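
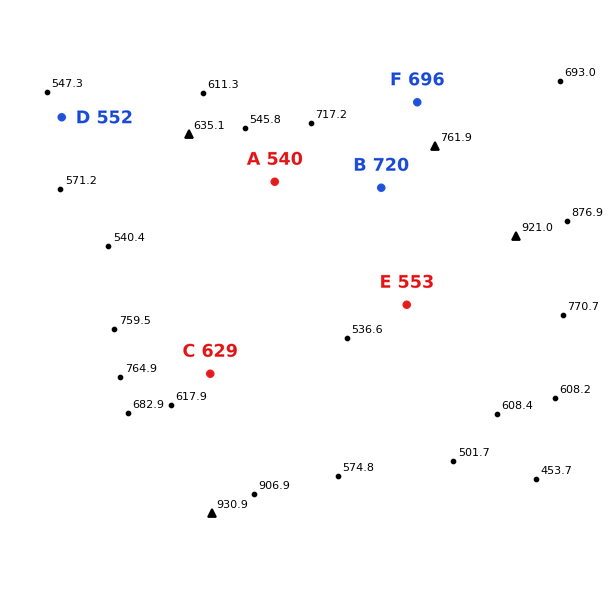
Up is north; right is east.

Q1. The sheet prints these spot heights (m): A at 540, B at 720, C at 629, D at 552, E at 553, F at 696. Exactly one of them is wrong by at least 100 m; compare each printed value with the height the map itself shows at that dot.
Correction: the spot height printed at E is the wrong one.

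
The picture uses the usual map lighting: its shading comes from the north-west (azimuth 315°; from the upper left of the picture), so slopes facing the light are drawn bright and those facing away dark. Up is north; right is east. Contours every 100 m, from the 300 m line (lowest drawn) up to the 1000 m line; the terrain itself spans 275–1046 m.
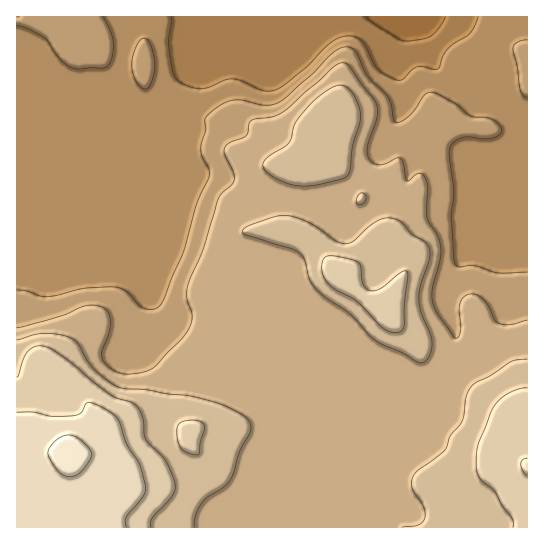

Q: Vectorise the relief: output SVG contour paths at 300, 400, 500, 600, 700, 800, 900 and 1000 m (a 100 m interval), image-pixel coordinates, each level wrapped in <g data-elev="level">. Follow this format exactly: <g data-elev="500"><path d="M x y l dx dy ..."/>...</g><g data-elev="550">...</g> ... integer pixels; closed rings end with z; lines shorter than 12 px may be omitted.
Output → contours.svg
<g data-elev="300"><path d="M445 17l-6 10-8 9-8 3-16 2-10-3-22-13-9-8"/></g><g data-elev="400"><path d="M478 17l-8 16-17 11-7 7-8 18-20-2-5 2-11 11-7 0-12-6-6-6-12-22-4-6-7-3-8-1-8 2-8 5-23 23-24 20-8 4-6 1-8-1-19-9-8-2-8 1-16 7-8 2-11-2-12-5-6-9-4-22 0-12 2-16 0-6"/></g><g data-elev="500"><path d="M527 272l-28 1-25-7-15 1-3-2-2-5-3-43 3-27-5-33 1-10 4-5 9-5 23 2 10-2 6-6-3-6-10-7-19-2-16-13-16-9-7-2-6 3-10 15-7 7-7 5-6 0-2-3-2-16-3-6-20-20-13-26-4-3-5-1-7 2-6 4-21 21-26 23-8 6-13 2-23-5-9 0-14 6-13 11-1 4 1 9-5 20 1 7 7 13 0 7-13 28-13 49-20 46-5 7-7 2-8-1-5-4-12-13-11-4-30 1-38 9-8-1-13-5-9-1"/><path d="M144 89l3-1 4-5 4-18-5-21-3-4-4-2-4 3-3 6-4 18 3 14 4 7z"/><path d="M527 40l-10 3-4 6 4 17 3 24 3 5 4 2"/><path d="M17 26l10 2 18 10 13 19 12 10 8 2 13-2 11 1 4-1 4-4 3-16-2-14-8-16"/></g><g data-elev="600"><path d="M527 320l-17 5-11-2-5-4-6-13-5-7-6-4-7-1-7 3-3 6 1 24-2 8-2 3-4-3-16-22-5-12 0-12 8-27 1-13-3-12-11-19 1-29-2-9-3-5-4-2-12 8-4-19-4-4-18 7-7-1-4-4-2-5-1-8 10-28 0-13-3-7-24-32-7-4-5 1-5 4-51 45-9 4-22 4-2 2-2 12-17 7-5 5 0 7 8 17 1 8-2 6-10 8-4 6-15 51-15 33-1 14 5 17-1 9-9 15-28 29-12 5-17 2-10-3-9-7-4-6 0-5 7-20 1-14-3-8-8-5-14 0-22 9-46 13"/></g><g data-elev="700"><path d="M194 527l1-10 7-14 6-6 17-11 7-9 8-26 10-20 1-6-4-6-6-5-16-8-28-9-51-7-21-1-8-3-22-16-8-9-9-18-11-6-12-3-13 0-25 6"/><path d="M417 362l5 1 4-2 4-7 2-7-1-10-10-24-2-14 1-12 9-25 1-11-4-8-14-9-11-12-10-4-10 1-12 8-15 14-8 3-11-3-26-18-20-7-16 1-24 9-6 4 0 3 3 2 45 14 8 4 6 8 5 20 10 12 30 21 25 26 27 13z"/><path d="M527 359l-16 2-21 15-15 7-4 4-5 10-4 24-11 14-5 14-12 10-16 11-6 8 0 9 11 19 2 8-1 5-6 6-16 2"/><path d="M359 205l4-2 3-2 0-5-3-3-4 1-2 4 0 5z"/><path d="M301 186l14-1 24-5 7-3 3-4 4-27 6-21 2-10-2-8-4-10-5-7-5-4-6-1-6 2-19 14-18 21-7 21-19 12-6 7 0 7 7 7 16 7z"/></g><g data-elev="800"><path d="M151 527l1-9 20-21 3-7 0-5-9-24-20-22-3-21-7-12-5-4-13-3-8-5-44-35-13-9-8-4-10 0-7 5-4 7-7 19"/><path d="M191 454l6 1 2-2 1-11 5-13-2-6-6-3-15 2-4 3-1 4 0 9 3 8 5 5z"/><path d="M527 388l-8 1-9 3-14 11-5 10-12 29-2 9-1 16 2 8 4 6 14 12 6 12 10 14 1 8"/><path d="M389 331l9 1 4-2 2-3 0-24 4-26-1-6-6 1-20 16-10 3-5-2-3-4-3-19-2-4-24-6-5 0-4 1-3 5 0 8 2 7 3 5 10 8 20 11 24 25z"/></g><g data-elev="900"><path d="M127 527l-2-5 1-5 17-20 3-10-6-22-13-20-7-22-4-6-14-10-13-5-3 1-5 10-7 3-20 1-20-5-17 0"/><path d="M527 458l-5 2-1 5 2 7 4 3"/></g><g data-elev="1000"><path d="M68 477l7-1 6-5 8-10 3-7-3-5-7-8-7-4-6-2-7 1-6 5-6 6-2 6 1 5 8 12 5 4z"/></g>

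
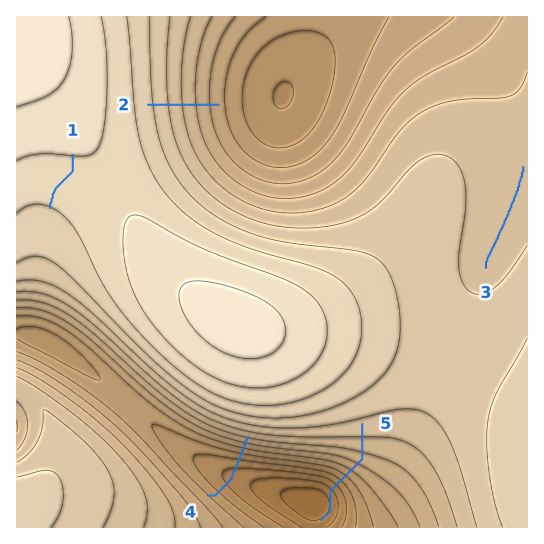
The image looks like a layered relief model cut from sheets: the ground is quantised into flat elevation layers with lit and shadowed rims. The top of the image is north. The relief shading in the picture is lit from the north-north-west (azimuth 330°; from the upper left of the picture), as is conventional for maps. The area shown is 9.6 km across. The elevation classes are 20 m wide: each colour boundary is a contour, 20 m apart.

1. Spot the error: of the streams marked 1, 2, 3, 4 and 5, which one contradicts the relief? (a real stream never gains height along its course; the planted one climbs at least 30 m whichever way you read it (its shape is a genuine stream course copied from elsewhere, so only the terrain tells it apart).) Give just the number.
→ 4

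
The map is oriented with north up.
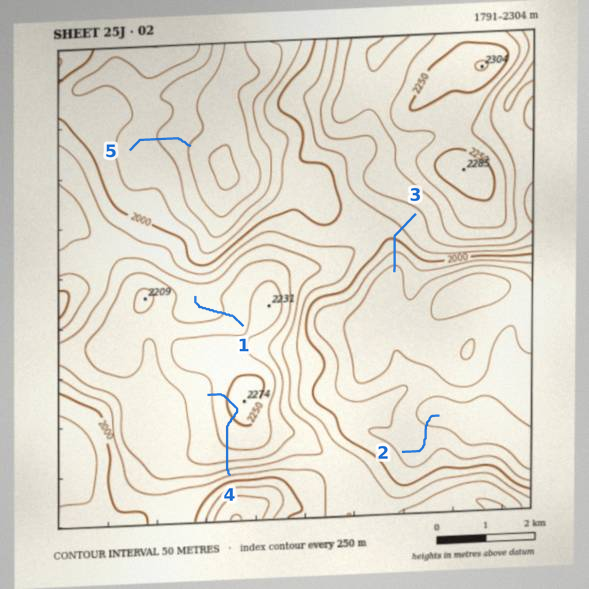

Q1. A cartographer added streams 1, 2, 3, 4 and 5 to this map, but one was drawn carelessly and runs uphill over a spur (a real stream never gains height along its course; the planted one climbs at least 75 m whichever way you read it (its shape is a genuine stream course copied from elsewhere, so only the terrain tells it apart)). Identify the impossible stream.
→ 4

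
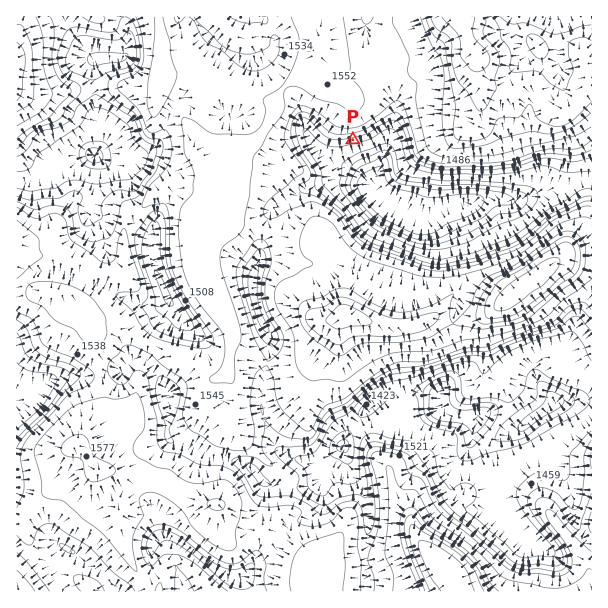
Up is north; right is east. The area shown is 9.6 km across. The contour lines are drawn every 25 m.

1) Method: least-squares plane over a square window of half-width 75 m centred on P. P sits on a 15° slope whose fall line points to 168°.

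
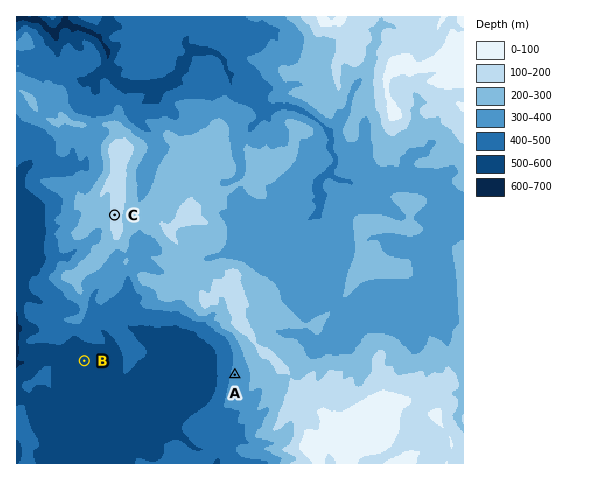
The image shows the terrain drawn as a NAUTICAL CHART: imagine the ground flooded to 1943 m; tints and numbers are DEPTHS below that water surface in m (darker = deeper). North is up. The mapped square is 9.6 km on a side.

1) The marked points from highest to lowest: C A B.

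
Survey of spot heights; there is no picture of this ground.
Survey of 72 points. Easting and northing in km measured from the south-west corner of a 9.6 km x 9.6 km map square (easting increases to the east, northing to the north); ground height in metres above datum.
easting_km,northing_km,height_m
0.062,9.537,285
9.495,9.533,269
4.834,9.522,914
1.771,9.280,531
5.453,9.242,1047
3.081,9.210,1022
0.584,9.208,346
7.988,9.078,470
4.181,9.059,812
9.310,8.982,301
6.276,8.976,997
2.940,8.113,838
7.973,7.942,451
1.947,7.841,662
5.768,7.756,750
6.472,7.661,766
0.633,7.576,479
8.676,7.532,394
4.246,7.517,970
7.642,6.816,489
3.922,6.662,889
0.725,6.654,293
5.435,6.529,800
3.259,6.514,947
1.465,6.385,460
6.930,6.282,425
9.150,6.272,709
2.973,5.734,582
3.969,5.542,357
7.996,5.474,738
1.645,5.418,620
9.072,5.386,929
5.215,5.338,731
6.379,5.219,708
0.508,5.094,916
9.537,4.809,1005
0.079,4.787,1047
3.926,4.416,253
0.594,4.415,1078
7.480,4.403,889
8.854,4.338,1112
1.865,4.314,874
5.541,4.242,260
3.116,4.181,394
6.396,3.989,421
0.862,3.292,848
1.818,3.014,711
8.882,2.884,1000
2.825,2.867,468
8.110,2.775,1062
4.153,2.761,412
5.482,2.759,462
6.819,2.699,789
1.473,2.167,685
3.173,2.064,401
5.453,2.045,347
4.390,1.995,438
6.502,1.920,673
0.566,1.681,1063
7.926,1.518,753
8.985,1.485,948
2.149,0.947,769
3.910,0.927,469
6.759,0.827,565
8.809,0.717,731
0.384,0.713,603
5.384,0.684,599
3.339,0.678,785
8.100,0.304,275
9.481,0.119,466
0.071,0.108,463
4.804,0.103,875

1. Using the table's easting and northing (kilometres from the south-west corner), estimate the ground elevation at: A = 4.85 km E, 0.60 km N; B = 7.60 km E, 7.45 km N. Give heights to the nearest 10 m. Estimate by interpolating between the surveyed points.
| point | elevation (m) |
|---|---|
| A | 650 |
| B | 500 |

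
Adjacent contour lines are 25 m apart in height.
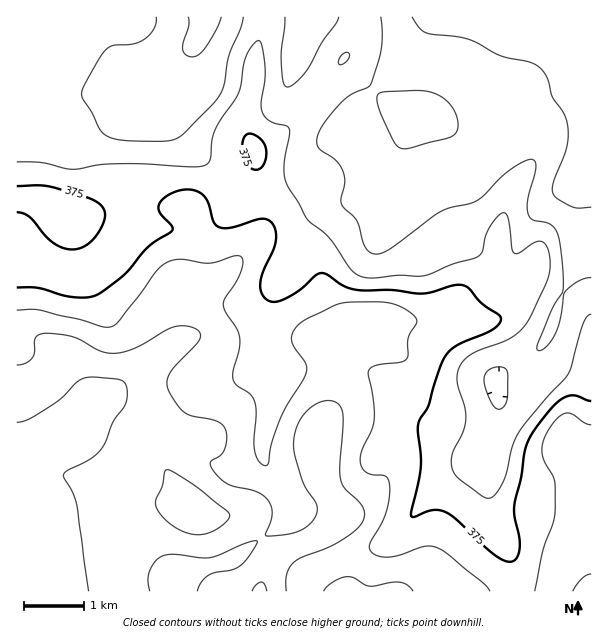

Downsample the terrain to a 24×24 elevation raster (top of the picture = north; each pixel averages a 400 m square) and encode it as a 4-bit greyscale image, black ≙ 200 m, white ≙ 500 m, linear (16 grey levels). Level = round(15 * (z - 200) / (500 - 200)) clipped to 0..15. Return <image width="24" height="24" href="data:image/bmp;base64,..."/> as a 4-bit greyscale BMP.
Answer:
<image width="24" height="24" href="data:image/bmp;base64,Qk2WAQAAAAAAAHYAAAAoAAAAGAAAABgAAAABAAQAAAAAACABAAATCwAAEwsAABAAAAAAAAAAAAAAABEREQAiIiIAMzMzAERERABVVVUAZmZmAHd3dwCIiIgAmZmZAKqqqgC7u7sAzMzMAN3d3QDu7u4A////AN3cy7vMy7u7u6qau93czLu7zLuqqqmZq+3czM3Mu8y5mZiJq+3czN3cu7y6mYiKqt3MzNzLu8uqmIeJqt3czMy6q8uqmHd5qt3dzMy6q8uqmId5q83dzMu6qrupmYdnmszd3LuqqruqmXZniLzMzLuqqqqqqYdmeLu7u7u6qru6qph3aKqqq7uqmau6qqmXZ5mZmrqpmZmZmZiId4iZmaqqmJh3d4iIdomZmZmamIdmd3eHdZmZmZmZmHdmZnd2ZZmZiJmIiHZmZmZ2VYiIiIiIh3ZmZmZmVXd3d3eJl2ZmZmZWVXd2ZmaIh3Zmd2ZVVXZmVVZ4d3ZmZmZVVXd2VVVodnd2ZmVVVXd2ZlVndmd2VVVVVHd3dlVXdmd2VVVFRA=="/>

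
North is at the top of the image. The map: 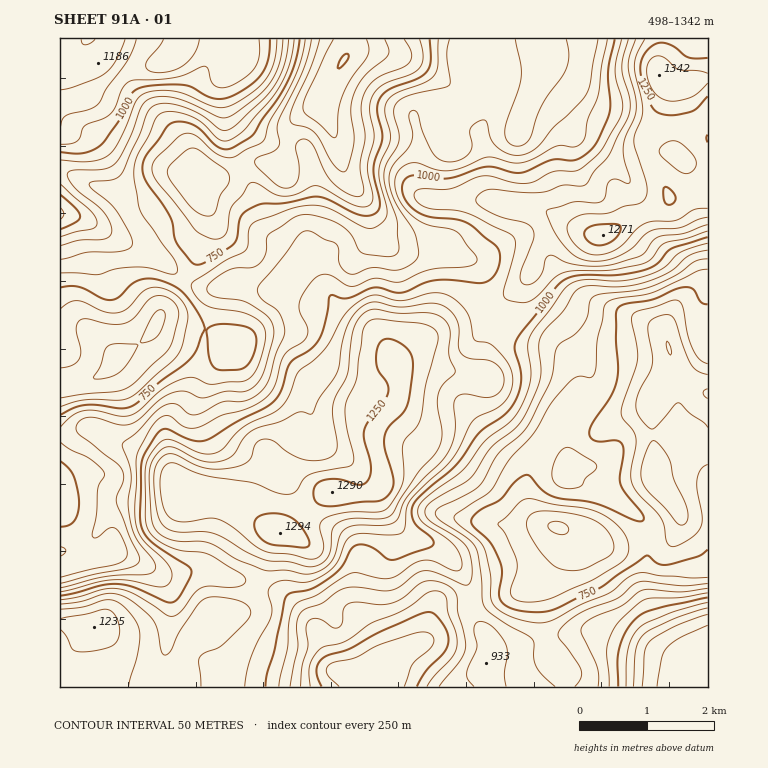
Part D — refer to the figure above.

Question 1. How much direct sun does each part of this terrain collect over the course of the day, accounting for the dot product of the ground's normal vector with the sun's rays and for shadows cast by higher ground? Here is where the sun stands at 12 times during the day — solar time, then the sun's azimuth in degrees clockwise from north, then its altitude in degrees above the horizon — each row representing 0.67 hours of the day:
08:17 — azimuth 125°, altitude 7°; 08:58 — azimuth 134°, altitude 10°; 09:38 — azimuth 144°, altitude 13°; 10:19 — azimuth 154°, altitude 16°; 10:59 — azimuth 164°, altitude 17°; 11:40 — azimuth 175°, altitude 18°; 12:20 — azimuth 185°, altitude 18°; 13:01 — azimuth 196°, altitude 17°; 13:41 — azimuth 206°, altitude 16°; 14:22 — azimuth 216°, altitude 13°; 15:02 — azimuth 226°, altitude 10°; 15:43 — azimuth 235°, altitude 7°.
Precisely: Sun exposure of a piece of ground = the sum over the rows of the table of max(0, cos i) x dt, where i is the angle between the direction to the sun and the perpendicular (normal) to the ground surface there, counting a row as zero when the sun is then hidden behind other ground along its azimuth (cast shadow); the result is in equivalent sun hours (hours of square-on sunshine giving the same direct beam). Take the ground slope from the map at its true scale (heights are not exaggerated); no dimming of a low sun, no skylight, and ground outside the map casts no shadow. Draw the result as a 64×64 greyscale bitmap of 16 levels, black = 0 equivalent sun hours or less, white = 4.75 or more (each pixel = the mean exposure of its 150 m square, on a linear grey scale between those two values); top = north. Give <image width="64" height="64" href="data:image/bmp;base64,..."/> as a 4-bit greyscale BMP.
<image width="64" height="64" href="data:image/bmp;base64,Qk12CAAAAAAAAHYAAAAoAAAAQAAAAEAAAAABAAQAAAAAAAAIAAATCwAAEwsAABAAAAAAAAAAAAAAABEREQAiIiIAMzMzAERERABVVVUAZmZmAHd3dwCIiIgAmZmZAKqqqgC7u7sAzMzMAN3d3QDu7u4A////AGZVVWd2VVVnZmZnd2QzRVVVQzNGd3ZVVVVVVmZmVmZmd2VWd3ZURWd2Z3d3ZlVmdmZUIiRndmZVRVZ3dmZVZmZniHd3dlVWd3d3d3iJqqmHZUMiI0VmZlVWeIdmZmVVZmeZh3dmVWd3d3d3d4rMy5h2VDM0RFVmZneIdlVVVVVWZ4iHZmZVZ3d3d3dmZ6vLuph2VWZ2ZURWeIdlREMzNFV3d3ZVVURXiIiIh2ZniJq7uYd3iHVDIiNFZlVDMRESNEM0VUREMjV4iIiId4h3eJu7qYmYYyEQABEjMzMhAAABAAEjMiIRM1VWZmeJuod4mru6mHdjIQAAAAABESEAAAAAAAARERIyIRI0VovLqZmqu6qHZmVCEAARAAABEQAAAAAAAAAAEjIQATVnnNy7u7u7qqqpdmVDIiEQABIgAAAAAAAAAAEjQyI0Z5vM3ty7u7u7zduGZmVEMhERERAAAAAQAAAAAkZlZ5qqvM3u3KmZqrvMuWVFZVQyIRERAAAAADEAAAAmiZmau8zd3d3Kl3eJvLqFVURERDMyIiIiAAASIiEAA3vdy7u6vN3cqImZmImrqFNEM0REMzQzREQhABISIhI4zd3My6qqu6hVaKu6mHdTEREjRDMzRERmZDMREhI0VYmrvMy6qYdlREV5vN3JUhAAETRUQzRVZ4h2VCEjM0V4iHiruqmYdTIjaKze/tlSESNFVWVniIiaqYZTI1ZVVnd2aIiHiIdkMjRpze3duYdmeIiHd4q8zMy5YyI1dmZmZmZ3dmZ3ZVQzNGiqmZq7zLqqqph4ms3dynUyI1d2ZmZERndlZmVDMzM0VUREV4rN3LqqmHiJqph2VDM1Z3ZnZUVWdlVDERIjRFQxARNFVpvdy6mIiHd3dmZmVVZmZYh2eIdkMxAAASRVUxAAJGVVabzLmYiHZVZ3dnd2ZmZUmImZhkIQAAACRVVDIRNGdlVnmrqpmYhlRVREV3dmd1OZmZdkMgAAABNFVUQzRXd2Vmd4maqqqYZEMyNFd3eIZIiYZDMyAAAAEjM0VVVnd2Znd3d4mru7mGVVQzRWZ3ZlRmUhESIAAAEREBI0VWd1VoiHZWeKu7uYdmdlQzRFVEUSEAAAIRAAARAAASRWZ2VFeIdlVomruph2Z4dkQzNDMwAAAAARAREBEAACNFVmZVRXd2VWibupmYdniIZVQ0QzAAAAABEBEQAAABI0RERWZVZnZneJqpmZl2Z4iHdlVVQQAAAAERAREAABI0REM0VmZmd4iZmYiIiId3d4iHZFZ1MQAAEREREQAAE1VERDRWd3Z3iId2Zmd3d3dmeIhkWLh1QiIhERIzIREkVDRVVWZ3Zmd2QyI0VWZ3dmZnd2Vpt2VUQzIiI0QyIjRCEjVWVWZVZ2UxESRVVnd2ZWZmVYmlREVUQyNEVEREVEIRJFVVVERWdlMzRWZmd3ZmZlVWiYREVndURFVVVmZlVERERVVDRFVnZUVniId3d2ZlVWeHZWaJmXZVVVZ4iIh2ZlRERDIiMzRVVVeaqYh3dlVneHZmeau5h2VWeJmqqod2ZTMhAAABI0VWZnqqh3d2Z4qodmiau6mIiJmru7u6hmZlMhAAAAASNEZ3iaqXZnmrzMl3eaqqmZm8y6qqqYh2VVUxAAAAAAI0RGiaqpiJve/+3Jd6upiIm93IVWZ2VWZUQxAAAAAAEjMzRpqqu83v//7uyXu6iImrzJQhIjMzRWUxABAAAAABEiM1Z4rf/////+7bm6mJmquoUyEREjM0VUIhEAAAARESNEVVaL7///7tzMzKmaqqmGQzIhESRENEREMQAAE0RFVmZUVom97u3Lqrzdu7u5hlQzMzITVmVEREQyESRmZmd4h2VWiqu7y6mb3//dy5dURERDMjVmVEQzMzI0Vnd4iImZh2eJh2eJqr3//8y4ZEREVUMjVUMiMyIiESNGmru7qrupiHZDIjWb3u3edlMzRFVDIiRUMREREREAAmnN3dzLupmYYyEAEkebu70iESNFVDIiNEMiEAAAAAAEm8upmZiHZlQzIQEiI1eIqxESNWVDIjRVM0MQAAAAADepdUREREMhESMhJFMkZlV4IjV3dTIjRVRFQhAAARESWIYyEREiEAABIiJFVFZ1Q0RWiql2Q0VVVWYxERNDISRnUxAAAAAAABIhEkRFeGQzRL3cuod2ZmZ5qERFVmQyNFUyEQAAAAAAARABIkaHQzRW3cu6mZmYiKzbqql3UzM1RDIjIQARAAAAERESRndVV4jKmZmZqpmavdzLl2UzI1VUREREREQxAAEiIjNFZ4iIiId3iZmYiavMzLl1MhI0VmZnZVVmZUQhIzNERDNGeJh2eJmZmIiavcu7qYdBETVneIh2VmVVVlREREVUMzRoh2WKuqmYmbzu3Lu7uXQiNWd3dlVVRERWZVVUREVERXmphomYiIm83u7t3MzKl1REVVVDNFVERFZ2VEVDRWZnmruph3d3m97+3LzM3cuYZUREMhAAJFVVZmZURERFeIiZmruJmZmc7/7JiJrMy6h2VDMhAAATZ3ZmZmVERFZ4mZhleGeaqpm97bl2aJqqqXZUMiEAACRod2ZVVURVVmeHZTETVEaJl1abuXZWeJmZh2UzIhESVnd2ZlVVVVVVVmUzMRF1M1eHQ0eZdlVmeIh3ZlREREZ2ZmZlVVVmZVVUQxEzM3ZURodURXdmVlZnd3ZmZmZnd3ZVZmVVVWZlVVRDIjVl"/>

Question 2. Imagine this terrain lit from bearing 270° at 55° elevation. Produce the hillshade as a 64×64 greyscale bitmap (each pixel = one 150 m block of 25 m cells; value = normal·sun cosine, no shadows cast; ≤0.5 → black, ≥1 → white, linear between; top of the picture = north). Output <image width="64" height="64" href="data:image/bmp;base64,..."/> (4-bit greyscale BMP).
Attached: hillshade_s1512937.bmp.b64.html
<image width="64" height="64" href="data:image/bmp;base64,Qk12CAAAAAAAAHYAAAAoAAAAQAAAAEAAAAABAAQAAAAAAAAIAAATCwAAEwsAABAAAAAAAAAAAAAAABEREQAiIiIAMzMzAERERABVVVUAZmZmAHd3dwCIiIgAmZmZAKqqqgC7u7sAzMzMAN3d3QDu7u4A////AImqqGaKu5Z5mHZUMyNXiZq83dzLupiIiJmr3e7u26qZiZqpdomrl4mYdlQyEliZmrvM3MzKl3iImrze7u7bupmZmamGeKqYmYh3ZTISV4iZq7zM3duXd4iavN3u7su6qaqZmXZomqmZiHdlMzRmZniaq8ze3Jh3eJvMzd7uy7qqu6mIdmebqZmId2UzR4dlZ4mave7smHeJq8zM3u3Luqq7qYd2Z5u6mYh3VCJZqXZmd4m87tuGZ4m8y7vN3Lu7qqqph2Zmi8upiIdTImmph3d2eKzdyWVniazLu7zLuqqqiJqWVVV7zLqIh2MkaIiJmHZnrN2nRFeJq7u6u8uqmZlniYZERYvcuYiHZVVmZ4mphmaL3ZUjaJqruqq7y5iIiHeIdURXrNyoiZl3h2RGiZmGVorMlCNYmqu6q7zKh3d3mIdlVnm8y6mrupiYYzWJqYZWirpjM1eKqqq7zLl3eIeqmIeJvMzLq7u7mJlzEmmqhleapzI0V4mZmru7uYiZmYmZms3dy7q7u6qYmYQASbuoZ5qVITVniImaq7zKiaqpmZib3ty6mau7u6mZhQA4q6mIiHQhNXd4iZqrzduIm7uaqYvu3LmIq7vMuphkIUeaqZhlQhJHd3eJqqvNy4eKu6u6m+7tuYiau8y6hmVEV4iHZTIiNXiGZ4q7u8y6hnrMu8y87/7KmJq7u6mHd2Znd1MRJFZniXZnmqq7y6lkas27zMzv/9uYmqqqmZmph3iGIAA2dmZ4d4iImau6hkWL3bvMze//2pmqqpmZm8yoiZcwACVmZmZ4mqmJqpdUV6zcvMzM7//amqmZmImrzKmJqVAAA1ZlVnirupmZdUR6vMzMy7zv/9qYiImZmavLmIq6YyEBRVVVeLzKmZh0NZu8zMu7vO/+yWVomqqZqqmZq8p1VTEjREVorMuZmGQ2m7u7u7vM3+22NHmruqmZmavMymZ3YxIzRWeby5iIdTWbu6q7u8vN7aU2m83LqZiavN25Zoh1IjNEVnq7mImGRZu6mLu7urzclWirzcuZmIrN3Lh3iIZDNEREWKqXiZdWm7mHzLqYm9yWebu8uqqpms3cuXd4dlRVVEM2mpd4mGeruYjMqGebzJZ6u7uqq7qb3cy6mHZmVndlMiSKqHd3Z6u5iLqGZ5vMqHm7qau8y6vdy7uodVVniHUyE2mpdmZXm7iIqYd4rMy5iKqZq83bu93Lu7l1VXiZhSETWKqHZUabuHiZmZq8zLqYmZms3ty7zdy7unVWeaqFISNXmpdlRYqpiJmZqrzMu6iJmb3u7KvN3cuqdmeJqoUiI1aJl2VVeaqqiHiau8zLuYiazu7su73ty6l2Z3iZdDM0V4mXZmVnrMuHd4mrvMzKiJrO7tu7ze3MqXdmVoh1RERniIdmZVet3HdniaqrzduYis7uy8zd7cyoiHU0eYdlRXiIdmdlV87cd3iZmZvN3Jiave7Mzd3ty5mYhTN5mHQ1eIdmZmVYztx3iZmHis3cqZq87tzN3e3KmJiGQ2iZhjRoh2VWVWne23iaqHZpze26mqvNzLzN3bl3iHZVeZqoU1eHZVVnec3LiauoZVi97bqau7vLu7vMp2eJh2aJqql0NXdlVndnrMuJq6hlV6zdyqq8uru7qaqXZ5qYeJq7uXQzVndmZVV7u5mqmHZ4q83Lqqu7qrunipd5qqmImrzLhTNGd2VUQ0eqmaqYiImqq8y6q8uqqoaKqIm7qZmavdyWVEVWZlQzNHiZmZmZmpd5u7qrzLqZh4qYirupmqvN3aiIh1VVVTMzV4iJmZmZdWiru7zMy5iHeJmry7qqu83duau6hkRVMzNWeImYiIdVeZq8zMzLqIhnirzMuqu7vN3KvMyoVERERERniHd3dmZ4ms3cu7uYh2aKzMu6q8u7vMzN3Ll1RFZkM1Z3VWd3ZmeK3du7u5iHZ5vN26mru7qrvM3LqZhmd3VEZlRFZ4dlVpzdy6q6mHVWnO7bqZq7uqq7u7qZqpmZhmZENFZ4dlRXrNy6mZmHZEe+/typqru6qqqqqZq6q7qXiDNGeIdlRGm8zLp3iqhUau/+26qru6mZmaqZq7qsy5iqNHiYdkRWiqu8uGabuFWd//7Kmaq6mHiaqpq8qb3aiKtniYdTNGiZq7unaLy4V77//bh4mqmHeaupm8yqzcl5q5iIdTIleIq7qYeJvKdYzv/sqHeaqod5q6mbzLzMqIm7mIdkISVnisuXZ4mrlVnO7u25eJu7hnm7qZvN3duYmryId2QhNFaLy4VWZ6qEWt7u7cqIq7qGesy6q93u25ibvHd3ZCI0V5vLhURFiWR73e7uyomqqXZ6zMqr3e7smJu7d4h1ISRom8uFMiNnZpze7u3JiaqpdnrMu7zN3u25mqqIiGQhJXmqunUyETVovd7u7bmJqqqWaby7vMze7sqZiJmHZCE2iaqpdDEAAli93u7suZmaq6dorMu83d7+25h2mYdlQ0Z5q7l1MQAAN73e7cupmZq7qGeby6vd7v7bqGWZh2VnZmebupZCAAAVnN3cuqq7qru5d4q7u97u/9qqh6qYZXmodnm7qWMAAAN6zcuqvN3Lq6l3iby83v//2YmYqql0abuXV5qqhQAAAlm8y7vN7tuqqXeJvMze//7IeImZqpZXrLlliqqWEAACV6zMzN7u26qod4m8u97/7rh4mYiaqFWby3VpqpYgAAJXm8zM3e7bq6hniru7zu7tuZmZ"/>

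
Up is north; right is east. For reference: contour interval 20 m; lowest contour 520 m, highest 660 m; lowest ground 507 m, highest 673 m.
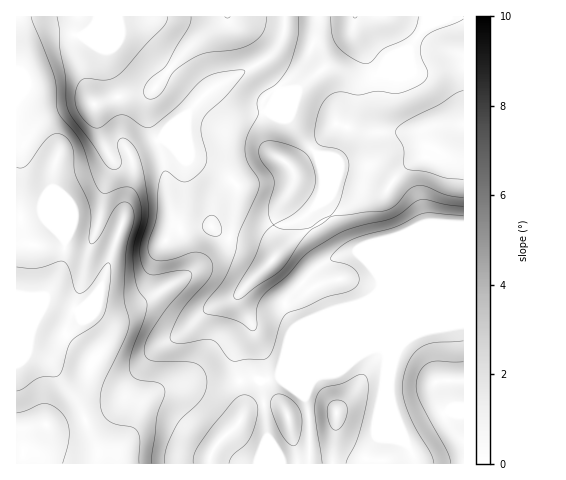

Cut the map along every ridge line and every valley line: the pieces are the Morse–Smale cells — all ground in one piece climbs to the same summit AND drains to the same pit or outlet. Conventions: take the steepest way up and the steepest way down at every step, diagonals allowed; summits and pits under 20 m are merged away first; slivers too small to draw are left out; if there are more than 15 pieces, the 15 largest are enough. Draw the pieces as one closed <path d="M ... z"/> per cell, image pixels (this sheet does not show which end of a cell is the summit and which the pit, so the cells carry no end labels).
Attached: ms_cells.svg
<path d="M463 16l-37 0-2 11-12 19-15 8-20 22-3 1-13 1-35-11-28 23-22 9 2-7-1-3-15-21-6-3-47 26-49 49-30 14 3 8-1 21-6 19-3 19-19 60-8 13-19 17-31-10-25 24 21-21 14-23 7-18 2-22-24-28-25 5 1 246 291 0 2-30-5-41 6-11 7-7 26-10 14-9 17-8 11 5 6 15 4-17 15-14 15-7 38-7z"/><path d="M285 16l-187 0-4 9-13 11-13-2-21 1-9 3-9 8-13 35 0 136 8 1 17-5 24 28-5 30-8 16-8 11-2 6 6-3 29 10 19-17 8-13 19-60 3-19 7-24 0-16-3-8 30-14 49-49 57-32 10-10 6-10z"/><path d="M378 348l-10 3-24 14-22 8-11 9-6 11 5 41-1 30 106-1-2-9-14-27-9-25-1-20 3-17-6-12z"/><path d="M463 324l-40 7-16 8-12 15-6 28 1 20 13 37 10 15 3 10 48-1z"/><path d="M425 16l-139 0-2 16-6 14-12 13-10 5 6 4 15 21 1 3-2 7 22-9 28-23 35 11 13-1 3-1 20-22 15-8 12-19z"/><path d="M97 16l-80 0-1 64 10-31 8-9 20-6 27 2 13-11z"/>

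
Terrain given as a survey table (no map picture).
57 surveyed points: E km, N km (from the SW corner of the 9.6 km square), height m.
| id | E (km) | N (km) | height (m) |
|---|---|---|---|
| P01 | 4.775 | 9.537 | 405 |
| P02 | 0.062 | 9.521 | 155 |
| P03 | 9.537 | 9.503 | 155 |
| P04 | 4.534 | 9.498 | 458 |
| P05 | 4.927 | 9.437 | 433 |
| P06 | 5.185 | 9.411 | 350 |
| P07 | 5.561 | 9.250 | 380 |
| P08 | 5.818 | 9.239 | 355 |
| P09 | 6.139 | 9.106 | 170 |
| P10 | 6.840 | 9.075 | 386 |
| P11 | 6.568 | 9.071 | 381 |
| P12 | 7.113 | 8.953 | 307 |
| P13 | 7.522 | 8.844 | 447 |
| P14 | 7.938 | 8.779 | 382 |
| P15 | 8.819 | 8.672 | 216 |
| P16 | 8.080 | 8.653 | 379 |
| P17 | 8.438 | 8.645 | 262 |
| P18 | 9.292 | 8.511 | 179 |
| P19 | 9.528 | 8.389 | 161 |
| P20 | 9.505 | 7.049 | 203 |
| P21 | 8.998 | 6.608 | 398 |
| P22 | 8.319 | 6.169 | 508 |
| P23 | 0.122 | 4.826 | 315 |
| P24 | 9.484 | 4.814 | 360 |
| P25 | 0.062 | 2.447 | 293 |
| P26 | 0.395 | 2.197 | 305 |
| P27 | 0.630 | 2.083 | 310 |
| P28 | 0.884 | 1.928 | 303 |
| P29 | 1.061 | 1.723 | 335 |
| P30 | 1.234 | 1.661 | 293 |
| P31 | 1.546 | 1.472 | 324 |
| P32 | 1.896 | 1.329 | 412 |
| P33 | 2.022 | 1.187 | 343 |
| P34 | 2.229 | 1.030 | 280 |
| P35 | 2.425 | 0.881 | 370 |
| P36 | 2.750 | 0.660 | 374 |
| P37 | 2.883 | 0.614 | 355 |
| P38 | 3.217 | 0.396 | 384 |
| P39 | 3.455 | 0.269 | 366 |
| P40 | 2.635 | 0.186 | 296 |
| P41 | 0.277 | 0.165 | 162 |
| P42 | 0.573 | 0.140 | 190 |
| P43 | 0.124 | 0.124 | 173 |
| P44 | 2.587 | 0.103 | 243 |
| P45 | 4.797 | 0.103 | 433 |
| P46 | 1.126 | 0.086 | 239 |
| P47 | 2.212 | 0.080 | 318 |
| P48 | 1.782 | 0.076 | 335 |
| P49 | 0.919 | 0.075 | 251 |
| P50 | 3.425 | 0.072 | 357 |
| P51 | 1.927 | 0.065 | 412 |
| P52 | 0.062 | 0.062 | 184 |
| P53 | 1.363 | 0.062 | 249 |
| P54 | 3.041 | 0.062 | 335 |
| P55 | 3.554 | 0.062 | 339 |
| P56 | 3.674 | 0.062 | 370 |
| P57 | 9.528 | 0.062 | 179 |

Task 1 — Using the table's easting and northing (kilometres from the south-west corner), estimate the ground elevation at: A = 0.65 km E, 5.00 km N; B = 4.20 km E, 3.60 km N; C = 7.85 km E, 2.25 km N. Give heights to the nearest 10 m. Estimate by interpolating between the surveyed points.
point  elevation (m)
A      390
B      360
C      260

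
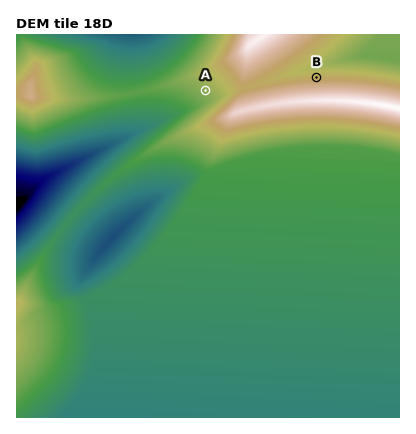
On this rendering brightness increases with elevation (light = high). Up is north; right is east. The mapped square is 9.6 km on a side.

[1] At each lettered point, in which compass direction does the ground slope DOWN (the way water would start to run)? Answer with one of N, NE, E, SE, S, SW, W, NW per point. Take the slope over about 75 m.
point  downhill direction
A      SW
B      N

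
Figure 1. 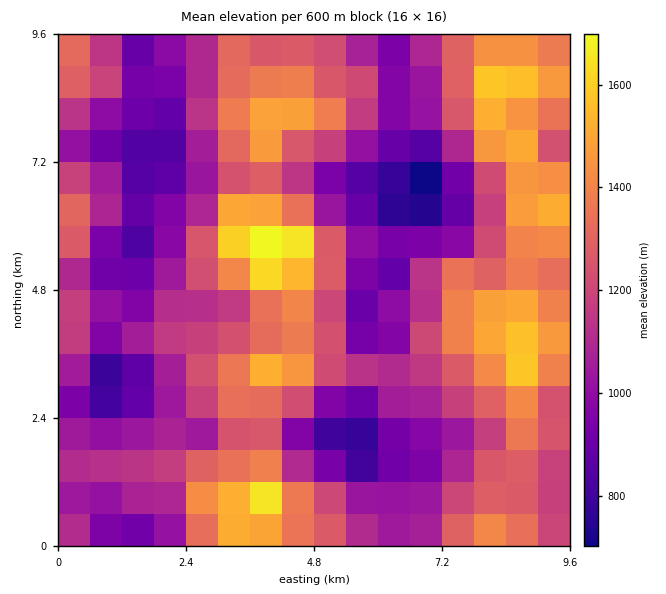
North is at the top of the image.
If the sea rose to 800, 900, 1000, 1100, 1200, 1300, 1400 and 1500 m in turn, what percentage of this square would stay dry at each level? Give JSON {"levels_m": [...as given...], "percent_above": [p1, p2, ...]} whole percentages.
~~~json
{"levels_m": [800, 900, 1000, 1100, 1200, 1300, 1400, 1500], "percent_above": [97, 88, 74, 60, 45, 31, 18, 8]}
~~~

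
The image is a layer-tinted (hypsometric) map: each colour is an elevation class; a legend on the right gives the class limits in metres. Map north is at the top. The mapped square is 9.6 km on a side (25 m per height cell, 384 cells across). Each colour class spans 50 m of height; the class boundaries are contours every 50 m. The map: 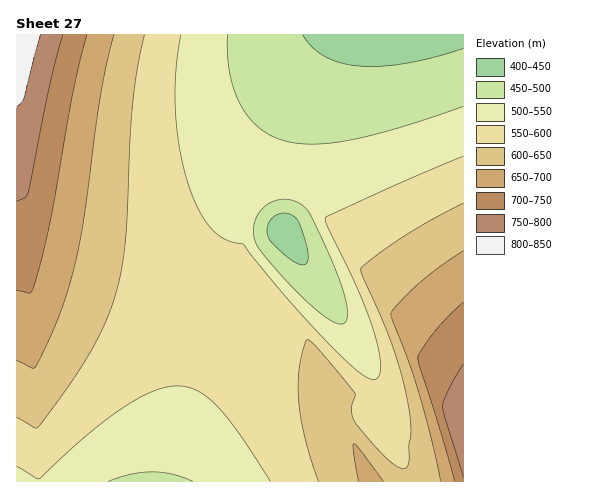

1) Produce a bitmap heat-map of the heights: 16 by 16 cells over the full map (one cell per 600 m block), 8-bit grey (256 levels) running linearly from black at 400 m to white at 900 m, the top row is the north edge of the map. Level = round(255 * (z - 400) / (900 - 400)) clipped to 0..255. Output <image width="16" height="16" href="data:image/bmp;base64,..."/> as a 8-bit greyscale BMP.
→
<image width="16" height="16" href="data:image/bmp;base64,Qk02BQAAAAAAADYEAAAoAAAAEAAAABAAAAABAAgAAAAAAAABAAATCwAAEwsAAAABAAAAAAAAAAAAAAEBAQACAgIAAwMDAAQEBAAFBQUABgYGAAcHBwAICAgACQkJAAoKCgALCwsADAwMAA0NDQAODg4ADw8PABAQEAAREREAEhISABMTEwAUFBQAFRUVABYWFgAXFxcAGBgYABkZGQAaGhoAGxsbABwcHAAdHR0AHh4eAB8fHwAgICAAISEhACIiIgAjIyMAJCQkACUlJQAmJiYAJycnACgoKAApKSkAKioqACsrKwAsLCwALS0tAC4uLgAvLy8AMDAwADExMQAyMjIAMzMzADQ0NAA1NTUANjY2ADc3NwA4ODgAOTk5ADo6OgA7OzsAPDw8AD09PQA+Pj4APz8/AEBAQABBQUEAQkJCAENDQwBEREQARUVFAEZGRgBHR0cASEhIAElJSQBKSkoAS0tLAExMTABNTU0ATk5OAE9PTwBQUFAAUVFRAFJSUgBTU1MAVFRUAFVVVQBWVlYAV1dXAFhYWABZWVkAWlpaAFtbWwBcXFwAXV1dAF5eXgBfX18AYGBgAGFhYQBiYmIAY2NjAGRkZABlZWUAZmZmAGdnZwBoaGgAaWlpAGpqagBra2sAbGxsAG1tbQBubm4Ab29vAHBwcABxcXEAcnJyAHNzcwB0dHQAdXV1AHZ2dgB3d3cAeHh4AHl5eQB6enoAe3t7AHx8fAB9fX0Afn5+AH9/fwCAgIAAgYGBAIKCggCDg4MAhISEAIWFhQCGhoYAh4eHAIiIiACJiYkAioqKAIuLiwCMjIwAjY2NAI6OjgCPj48AkJCQAJGRkQCSkpIAk5OTAJSUlACVlZUAlpaWAJeXlwCYmJgAmZmZAJqamgCbm5sAnJycAJ2dnQCenp4An5+fAKCgoAChoaEAoqKiAKOjowCkpKQApaWlAKampgCnp6cAqKioAKmpqQCqqqoAq6urAKysrACtra0Arq6uAK+vrwCwsLAAsbGxALKysgCzs7MAtLS0ALW1tQC2trYAt7e3ALi4uAC5ubkAurq6ALu7uwC8vLwAvb29AL6+vgC/v78AwMDAAMHBwQDCwsIAw8PDAMTExADFxcUAxsbGAMfHxwDIyMgAycnJAMrKygDLy8sAzMzMAM3NzQDOzs4Az8/PANDQ0ADR0dEA0tLSANPT0wDU1NQA1dXVANbW1gDX19cA2NjYANnZ2QDa2toA29vbANzc3ADd3d0A3t7eAN/f3wDg4OAA4eHhAOLi4gDj4+MA5OTkAOXl5QDm5uYA5+fnAOjo6ADp6ekA6urqAOvr6wDs7OwA7e3tAO7u7gDv7+8A8PDwAPHx8QDy8vIA8/PzAPT09AD19fUA9vb2APf39wD4+PgA+fn5APr6+gD7+/sA/Pz8AP39/QD+/v4A////AE9JPzg1NTlASVVkdIBrcJleVktDPz9CR1BbaHdsXnOra2JWTUhHSU1VX2t0WVp9tXdsX1ZQTU5RWGBrblNbjrKCdWdcVVJRU1hgZ1JFZZipjH1uYlpVU1RYXlI4RXiSnpWEc2ZcVlNTVVExL1Z8h5OcinhpXldSUU8wHzhlcnyGo497a19WUE06FiBMX2dveKqTfm1fVU1JORszTlRaYmmwmIFuX1NKREE9QURITlRatpyEcF9RR0A7ODg6PUFGTLyhh3FfUEQ7NTEvLzE0OD3Dpot0YE9CNzAqJyYmKCwwy6yQd2JQQTUrJSAdHR4gI9S0lnxmUkE0KSAaFhQUFRg="/>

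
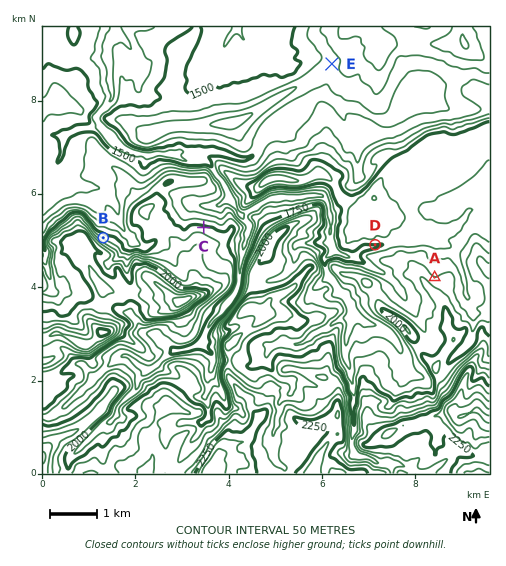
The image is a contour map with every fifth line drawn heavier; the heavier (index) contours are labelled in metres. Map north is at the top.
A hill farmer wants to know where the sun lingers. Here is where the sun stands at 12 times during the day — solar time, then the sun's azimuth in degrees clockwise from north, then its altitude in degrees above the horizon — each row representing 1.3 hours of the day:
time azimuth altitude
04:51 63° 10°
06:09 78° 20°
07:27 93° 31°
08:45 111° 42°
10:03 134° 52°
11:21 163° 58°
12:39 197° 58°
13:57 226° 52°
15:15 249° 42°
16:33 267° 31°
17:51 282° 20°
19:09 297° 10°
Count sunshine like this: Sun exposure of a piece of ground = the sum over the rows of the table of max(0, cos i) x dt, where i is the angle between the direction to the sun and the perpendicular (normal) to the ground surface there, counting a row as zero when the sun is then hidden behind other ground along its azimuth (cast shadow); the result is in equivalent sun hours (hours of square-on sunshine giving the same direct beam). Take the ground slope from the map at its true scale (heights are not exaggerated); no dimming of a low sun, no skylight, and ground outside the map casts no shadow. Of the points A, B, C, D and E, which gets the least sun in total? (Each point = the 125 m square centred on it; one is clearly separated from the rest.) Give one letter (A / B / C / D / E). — B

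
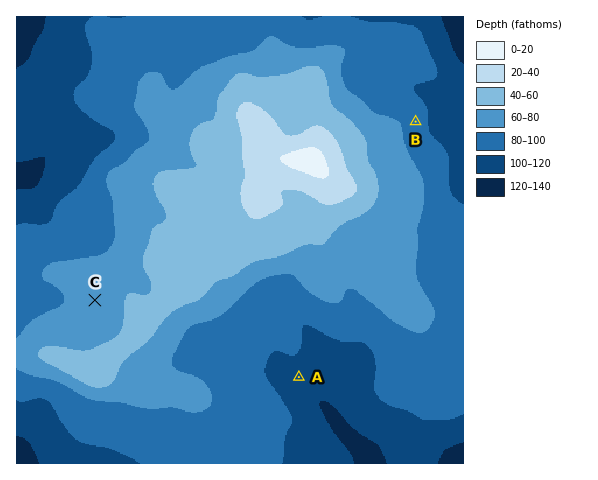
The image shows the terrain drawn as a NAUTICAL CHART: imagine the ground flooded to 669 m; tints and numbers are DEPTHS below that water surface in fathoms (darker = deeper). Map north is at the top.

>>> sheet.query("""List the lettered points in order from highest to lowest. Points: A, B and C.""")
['C', 'B', 'A']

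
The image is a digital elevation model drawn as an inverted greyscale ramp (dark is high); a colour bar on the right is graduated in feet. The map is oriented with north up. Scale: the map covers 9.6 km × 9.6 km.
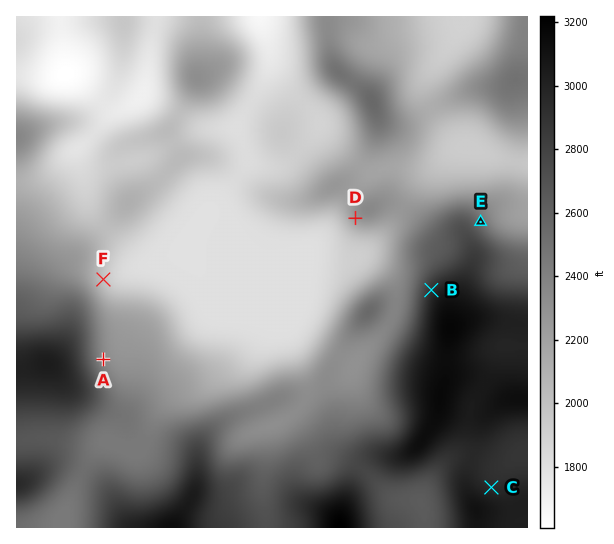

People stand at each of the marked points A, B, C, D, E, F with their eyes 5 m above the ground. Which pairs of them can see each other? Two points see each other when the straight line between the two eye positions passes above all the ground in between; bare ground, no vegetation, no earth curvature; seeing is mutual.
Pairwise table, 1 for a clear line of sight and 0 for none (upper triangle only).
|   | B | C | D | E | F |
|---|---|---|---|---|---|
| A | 1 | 0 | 1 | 0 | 0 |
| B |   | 0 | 1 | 0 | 1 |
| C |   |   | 0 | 0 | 0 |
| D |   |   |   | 0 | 1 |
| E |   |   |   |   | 0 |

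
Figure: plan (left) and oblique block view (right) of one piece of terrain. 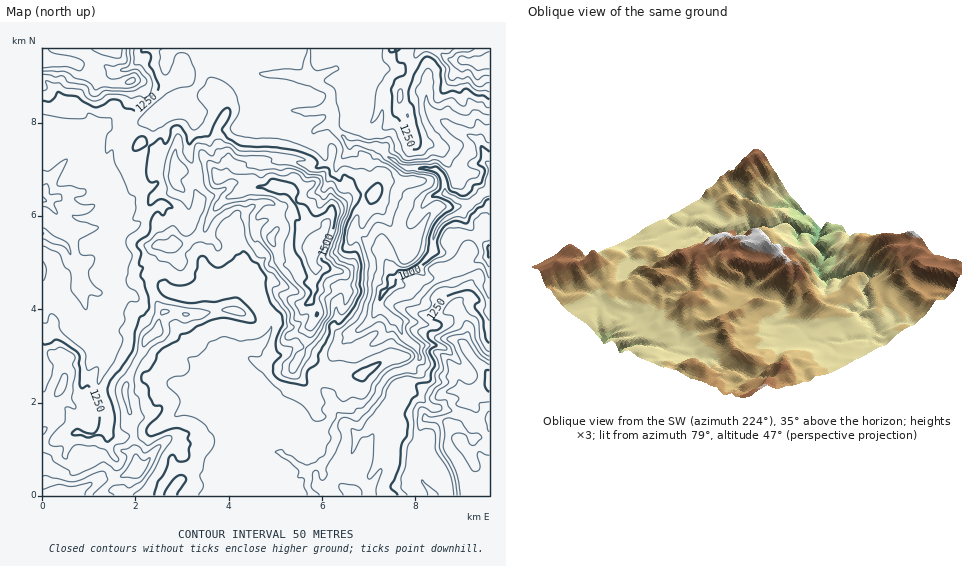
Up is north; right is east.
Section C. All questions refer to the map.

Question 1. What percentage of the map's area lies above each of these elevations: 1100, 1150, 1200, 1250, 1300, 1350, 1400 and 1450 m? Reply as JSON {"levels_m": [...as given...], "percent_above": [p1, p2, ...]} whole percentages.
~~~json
{"levels_m": [1100, 1150, 1200, 1250, 1300, 1350, 1400, 1450], "percent_above": [93, 86, 57, 38, 26, 16, 11, 6]}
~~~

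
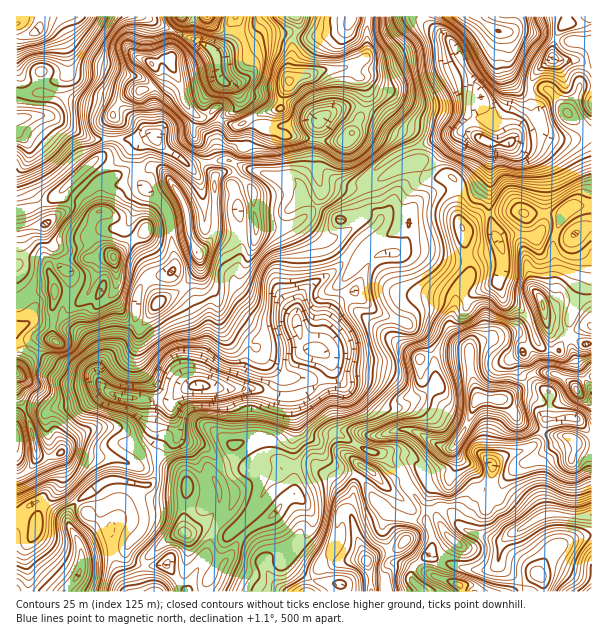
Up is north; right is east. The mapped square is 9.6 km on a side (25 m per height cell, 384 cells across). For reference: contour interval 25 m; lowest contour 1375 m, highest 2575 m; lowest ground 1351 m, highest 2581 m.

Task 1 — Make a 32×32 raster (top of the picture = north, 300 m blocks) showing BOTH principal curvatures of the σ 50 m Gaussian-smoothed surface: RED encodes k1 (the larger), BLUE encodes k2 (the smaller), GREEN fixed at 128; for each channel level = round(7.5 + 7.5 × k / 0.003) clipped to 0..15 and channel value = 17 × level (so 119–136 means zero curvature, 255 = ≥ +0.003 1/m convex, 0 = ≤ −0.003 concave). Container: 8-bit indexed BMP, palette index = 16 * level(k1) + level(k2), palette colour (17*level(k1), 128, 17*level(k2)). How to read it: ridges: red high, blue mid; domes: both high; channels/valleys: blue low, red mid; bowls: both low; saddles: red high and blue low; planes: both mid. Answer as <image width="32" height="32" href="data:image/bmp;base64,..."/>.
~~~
<image width="32" height="32" href="data:image/bmp;base64,Qk02CAAAAAAAADYEAAAoAAAAIAAAACAAAAABAAgAAAAAAAAEAAATCwAAEwsAAAABAAAAAAAAAIAAABGAAAAigAAAM4AAAESAAABVgAAAZoAAAHeAAACIgAAAmYAAAKqAAAC7gAAAzIAAAN2AAADugAAA/4AAAACAEQARgBEAIoARADOAEQBEgBEAVYARAGaAEQB3gBEAiIARAJmAEQCqgBEAu4ARAMyAEQDdgBEA7oARAP+AEQAAgCIAEYAiACKAIgAzgCIARIAiAFWAIgBmgCIAd4AiAIiAIgCZgCIAqoAiALuAIgDMgCIA3YAiAO6AIgD/gCIAAIAzABGAMwAigDMAM4AzAESAMwBVgDMAZoAzAHeAMwCIgDMAmYAzAKqAMwC7gDMAzIAzAN2AMwDugDMA/4AzAACARAARgEQAIoBEADOARABEgEQAVYBEAGaARAB3gEQAiIBEAJmARACqgEQAu4BEAMyARADdgEQA7oBEAP+ARAAAgFUAEYBVACKAVQAzgFUARIBVAFWAVQBmgFUAd4BVAIiAVQCZgFUAqoBVALuAVQDMgFUA3YBVAO6AVQD/gFUAAIBmABGAZgAigGYAM4BmAESAZgBVgGYAZoBmAHeAZgCIgGYAmYBmAKqAZgC7gGYAzIBmAN2AZgDugGYA/4BmAACAdwARgHcAIoB3ADOAdwBEgHcAVYB3AGaAdwB3gHcAiIB3AJmAdwCqgHcAu4B3AMyAdwDdgHcA7oB3AP+AdwAAgIgAEYCIACKAiAAzgIgARICIAFWAiABmgIgAd4CIAIiAiACZgIgAqoCIALuAiADMgIgA3YCIAO6AiAD/gIgAAICZABGAmQAigJkAM4CZAESAmQBVgJkAZoCZAHeAmQCIgJkAmYCZAKqAmQC7gJkAzICZAN2AmQDugJkA/4CZAACAqgARgKoAIoCqADOAqgBEgKoAVYCqAGaAqgB3gKoAiICqAJmAqgCqgKoAu4CqAMyAqgDdgKoA7oCqAP+AqgAAgLsAEYC7ACKAuwAzgLsARIC7AFWAuwBmgLsAd4C7AIiAuwCZgLsAqoC7ALuAuwDMgLsA3YC7AO6AuwD/gLsAAIDMABGAzAAigMwAM4DMAESAzABVgMwAZoDMAHeAzACIgMwAmYDMAKqAzAC7gMwAzIDMAN2AzADugMwA/4DMAACA3QARgN0AIoDdADOA3QBEgN0AVYDdAGaA3QB3gN0AiIDdAJmA3QCqgN0Au4DdAMyA3QDdgN0A7oDdAP+A3QAAgO4AEYDuACKA7gAzgO4ARIDuAFWA7gBmgO4Ad4DuAIiA7gCZgO4AqoDuALuA7gDMgO4A3YDuAO6A7gD/gO4AAID/ABGA/wAigP8AM4D/AESA/wBVgP8AZoD/AHeA/wCIgP8AmYD/AKqA/wC7gP8AzID/AN2A/wDugP8A/4D/ALaHlXKGx5e4tJO3hKeGtZazc1L1xGKh9vjllZO12Jaot3aXcIbFlMJgtoSDlriFdNjGxfmSosGjgJFyhri2l4bIqLdwpraC58PWg7aSqbeUlMaF18L6o5P415Oll7jJppbZg5HGqIVzttqlpbWDdqhx5raWg9bB5ZGSpXCAl6jGgtWB5aeXl3SVtYaVpqdzlnLG2IVzpKOjhKfIqIRwgJCFcdeBg5eFhJfIhad0p5ZzdrXngbalpMW1haemhXSnl/aWpaeTgrSxp8mllKeHl5WnlaP01YO2lNbFode3lMimo/X5paXGt5S0pbWUlpeopLik96CAlYO19aFgo6Wl18bkwdfWlYS2hZWCpdi4t7eUpLax9PbD9vT3gpalocT45vRxt5XY58elo8X6t6anloSXuMaVpOWjY6P0dOjmcIBw03O0hZNwgJCBxIWEpqVzc3S3c5a2tISWcvj3+JKkwvX21YSVcKKm1oRyYXCAgaWmlJRihIWT5mKV9pTWwnD19PWTlHNgqMmnZHWFl6a5t5WXdIaXhYT4gbflYpLU+MS0ouH4tYRy16d0dXTIpqiohHVlZZaX5OizyeimpJCgkICU1dKShYXlt6a4lMeGppdypnV1tsiDYqa119nnoPej1oakxbbYxaD3lpeVyHamhWG3dNe1k5WEpbOjxpGQ94Olp6TWp6T4cMfnlaa3p6eDhLbHlHSpqJaXtqKSgfjlpoZ2xqSDo/WDgmLD9XTGhXOHg5LHk6iXl4enyHJy9ZWXl5XHo8fF+4OGgqX5c6W2c5aYlqOlhHR1daW2lYL3pJaGlrWlp6Sk1NiQ9tSzlPi1p5W3pJWnhnZ2yLdyo6K0hHWTYJO3pqWk+oD3gdWC+JS3uHKkpYWGhZfZuJGnt5PGdMfWs5PXtoWjcPahxILndYW1ppWFhZaEpsaGs8nItNjHp6fXlJWVdXL3xcHCxNiUhaanlKanhaeVxqaSyZeGhreChpfntaa21fZw0vPAcIJ0lZG0gKPHpsbZp7OWhIWGhoN1hqfXtnSkoKPkkda1t4WCx+uokoC0tnWFgGGEhYaGhYeFgbKxo2Fy96Oz5sXW+NK16seFpbeSYIC1cqWEpKVycmOWx/mRhGP29vHT9fekQmGk1ZaWpae1pKWVpoPqtsfIxbWnxPnDxvex1qGS5MV1dYPGp8m2p5VyorWz1bW1pbeEU5WWscHGx4VQkYPZ+PjWx8i2uYZ1hYDp15DIk+i32aWkt3P4+PnHo4G5grbGpcXn6Kamh3WApNjYdVCBkoGElYWG5/d0+JBwoqWFldVjc2P2haemg2DHp8i3sefGtnGWdIa1tXHA8ffSpKaU5ZWGcfZ0c5GQtsbXyMilYZQ="/>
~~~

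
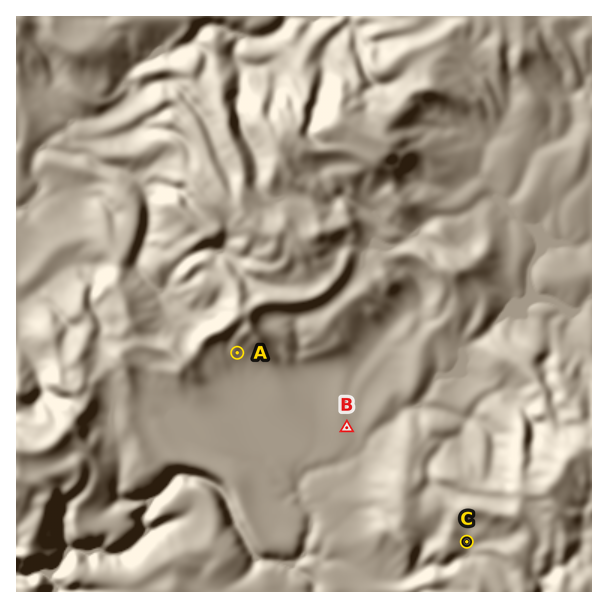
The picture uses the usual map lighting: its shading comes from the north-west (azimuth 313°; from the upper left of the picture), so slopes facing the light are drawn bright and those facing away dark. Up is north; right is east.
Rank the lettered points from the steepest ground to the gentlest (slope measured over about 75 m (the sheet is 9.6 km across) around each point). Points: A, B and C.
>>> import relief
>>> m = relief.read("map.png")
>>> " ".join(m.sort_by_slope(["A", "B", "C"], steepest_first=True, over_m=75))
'A C B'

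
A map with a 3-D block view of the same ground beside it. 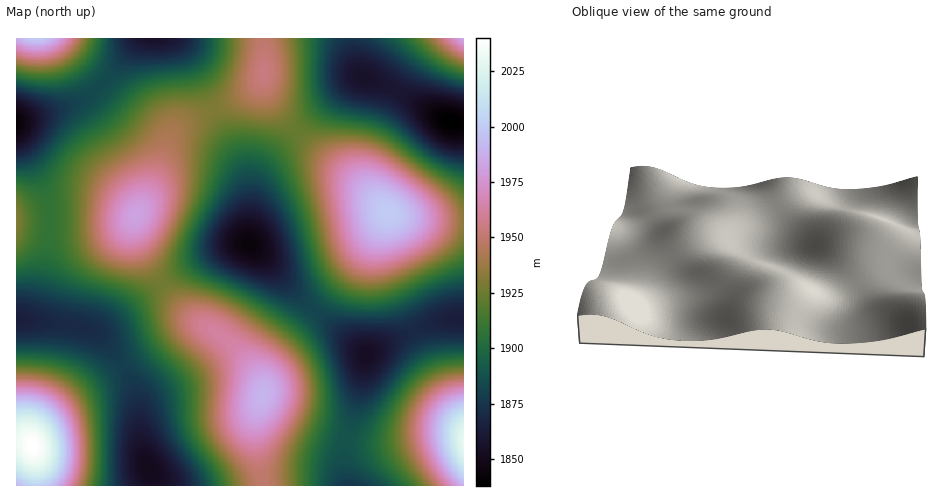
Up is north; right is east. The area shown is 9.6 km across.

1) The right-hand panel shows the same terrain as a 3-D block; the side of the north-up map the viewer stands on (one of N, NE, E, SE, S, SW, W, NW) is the S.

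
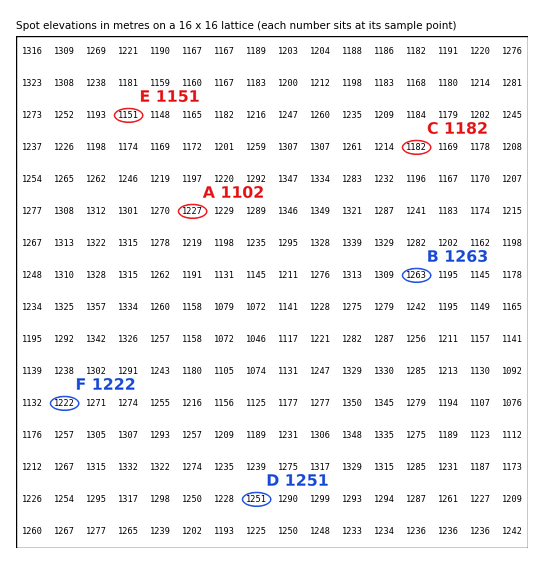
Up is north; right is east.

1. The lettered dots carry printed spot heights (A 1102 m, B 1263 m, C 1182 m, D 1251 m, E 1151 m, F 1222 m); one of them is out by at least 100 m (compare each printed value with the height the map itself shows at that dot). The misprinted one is A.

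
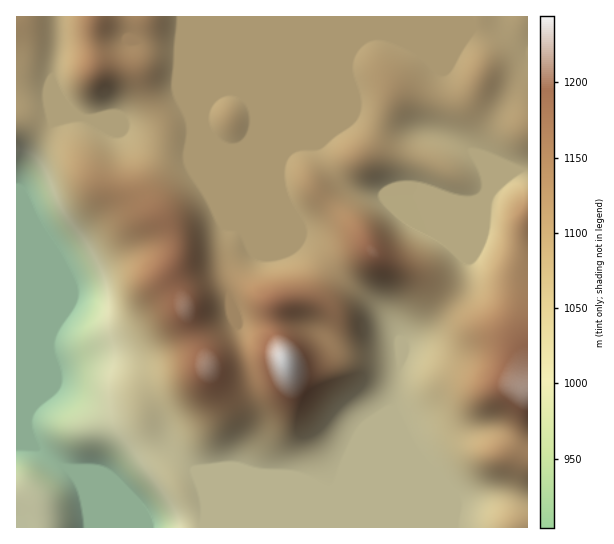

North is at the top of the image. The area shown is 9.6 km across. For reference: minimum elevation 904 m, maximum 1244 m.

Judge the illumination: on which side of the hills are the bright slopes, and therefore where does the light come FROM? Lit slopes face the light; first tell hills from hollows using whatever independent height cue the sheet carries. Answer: NW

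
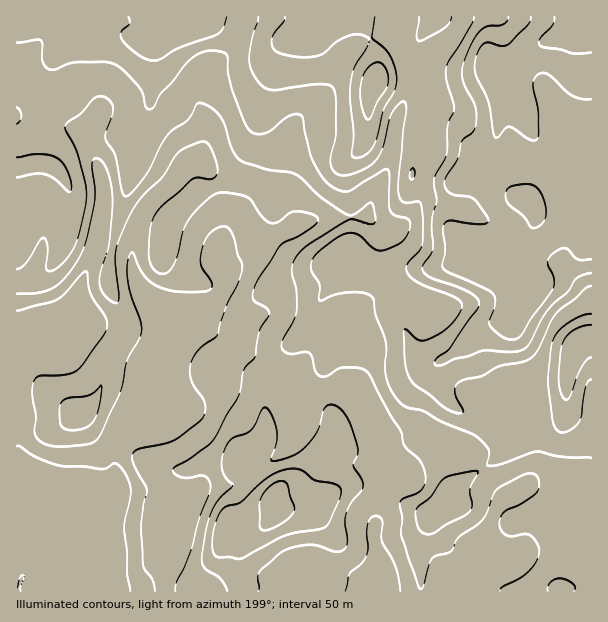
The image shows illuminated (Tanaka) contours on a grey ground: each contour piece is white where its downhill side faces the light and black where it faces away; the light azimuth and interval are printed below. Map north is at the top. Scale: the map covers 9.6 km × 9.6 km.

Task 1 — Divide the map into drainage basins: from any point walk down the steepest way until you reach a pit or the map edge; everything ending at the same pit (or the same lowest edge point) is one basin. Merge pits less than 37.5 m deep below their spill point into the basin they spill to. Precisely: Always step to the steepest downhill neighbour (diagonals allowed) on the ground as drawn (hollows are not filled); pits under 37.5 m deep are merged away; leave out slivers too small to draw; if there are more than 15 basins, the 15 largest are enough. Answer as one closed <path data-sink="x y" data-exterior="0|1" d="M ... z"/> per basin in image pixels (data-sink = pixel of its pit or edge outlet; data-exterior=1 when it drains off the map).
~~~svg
<path data-sink="17 591" data-exterior="1" d="M591 16l-575 1 1 575 222 0-3-29 5-24 4-4 13-5 13-11 6-9-1-13 2-6 7-5 18-8 7-7 10-18 14-13 2-11-6-21-6-37 2-18 8-17 8-11 15 9 33-15 6 0 6 4 10 25 8 12 9 4 9-1 0 18 6 14 7 9 0 7-11 21 0 15 5 21 6 14 1 11 13-13 47-30 6-7 2-12-2-9 15-2 22 0 5-2 6-8-1 24 13 16 2 14-10 16-6 29-6 10 24 8-6 3-10 21-4 13-3 27 33 0z"/><path data-sink="380 591" data-exterior="1" d="M396 319l-15 3-24 12-15-9-8 11-6 12-4 18 4 35 8 28-2 11-14 13-10 18-7 7-18 8-7 5-2 6 1 13-6 9-13 11-13 5-4 4-5 24 4 29 181-1 0-18-3-16 2-11 10-30 18-13 3-9 0-12-6-14-5-21 0-15 11-21 0-7-12-18-3-11 2-12-9 1-11-7-6-9-8-21z"/><path data-sink="468 591" data-exterior="1" d="M566 409l-1 4-10 7-22 0-15 2 2 9-2 12-6 7-47 30-14 14-3 9-18 13-12 38 4 38 137-1 3-27 4-13 10-21 6-3-24-8 6-10 6-29 10-16 0-11-15-19z"/>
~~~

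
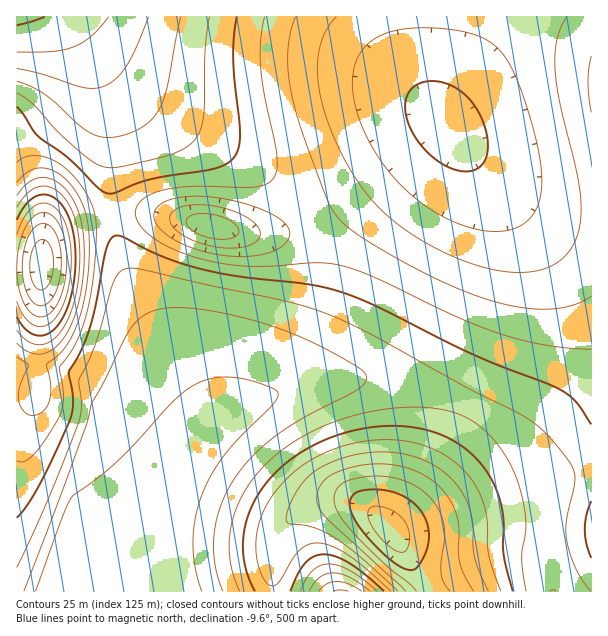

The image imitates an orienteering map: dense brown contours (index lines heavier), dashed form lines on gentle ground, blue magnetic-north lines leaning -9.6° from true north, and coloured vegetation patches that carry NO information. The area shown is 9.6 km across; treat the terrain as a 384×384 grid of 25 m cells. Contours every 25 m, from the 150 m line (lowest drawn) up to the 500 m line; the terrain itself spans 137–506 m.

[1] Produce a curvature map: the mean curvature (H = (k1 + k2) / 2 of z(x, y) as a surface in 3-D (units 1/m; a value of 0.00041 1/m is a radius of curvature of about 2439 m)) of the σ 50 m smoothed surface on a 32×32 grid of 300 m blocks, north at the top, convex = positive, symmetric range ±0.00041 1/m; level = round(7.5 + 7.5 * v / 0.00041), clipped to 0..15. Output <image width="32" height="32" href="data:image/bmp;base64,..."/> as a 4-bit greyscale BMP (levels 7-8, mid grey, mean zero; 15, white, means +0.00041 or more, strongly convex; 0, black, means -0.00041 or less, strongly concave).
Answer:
<image width="32" height="32" href="data:image/bmp;base64,Qk12AgAAAAAAAHYAAAAoAAAAIAAAACAAAAABAAQAAAAAAAACAAATCwAAEwsAABAAAAAAAAAAAAAAABEREQAiIiIAMzMzAERERABVVVUAZmZmAHd3dwCIiIgAmZmZAKqqqgC7u7sAzMzMAN3d3QDu7u4A////AGyIiIiIiHU2rMlkR3d4mphpqIiIiIh1R5unQWiIiZmIZ8iIiIiIdUeZhSJniJmZl2bIiIiIiHVXiGMlZneIiZdmuIiIiIh2VnZCRmZ3eImYZpqIiIiIh2ZlRWZmd4iJmGZsiIiIiIh2ZWZmd3eIiZlmbIiIiJiIh3d3d3eIiJiIZmuYiIiJmIiIh3iIiImYh2VXqIiIiJmYiIiIiIiZiIdER6iIiIiJmZmZmZmZiIiIQ0yYiIiIiImZmZmZmIiIiKi6mIiIiIiIiIiIiIiIiIhkaaiIiIiIiIiIiIiId3d4Qkm5iIiIiIiIiIiIh3d3dzA5uoiIiIiIiIiIiHd3d3cQGMqIiJmYiIiIiHd3d3d3AAjLmZmZmIiHd3d3d3d3dwAIy5mZmHd3d3d3d3d3d3cQCMqIdjIkZ3d3d3d3d3d3IBjJdTAANneIh3d3d3d3d0E4uGVEZ4mIiId3d3d3d3djWah3iZmZiIiHd3d3d3d3hnmoiJmZmIiId3d3d3d3d5iJmIiIiIiIh3d3d3d3d3eIiZiIiIiIiHd3d3d3d3d3d4iIiIiIiId3d3d3d3d3eHeIiIiIiIh3d3d3d3d3d4iIiIiIiIh3d3d3d3d3d3eIiIiIiIiHd3d3d3d3d3d3iIiIiIiId3d3d3d3d3d3d4iIiIiIh3d3d3d3d3d3d3d3"/>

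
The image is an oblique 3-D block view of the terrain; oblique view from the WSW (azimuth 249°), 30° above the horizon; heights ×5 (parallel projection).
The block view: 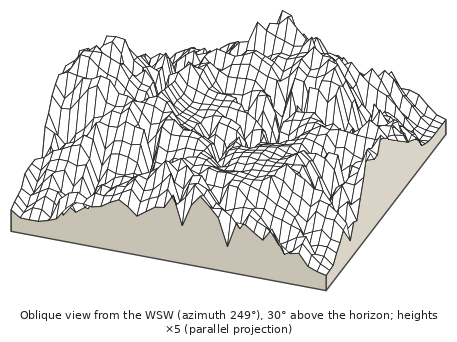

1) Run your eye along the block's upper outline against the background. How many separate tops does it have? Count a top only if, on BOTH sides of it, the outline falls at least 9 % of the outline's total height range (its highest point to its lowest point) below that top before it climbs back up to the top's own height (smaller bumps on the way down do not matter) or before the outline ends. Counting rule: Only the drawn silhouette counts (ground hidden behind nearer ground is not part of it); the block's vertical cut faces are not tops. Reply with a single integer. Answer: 3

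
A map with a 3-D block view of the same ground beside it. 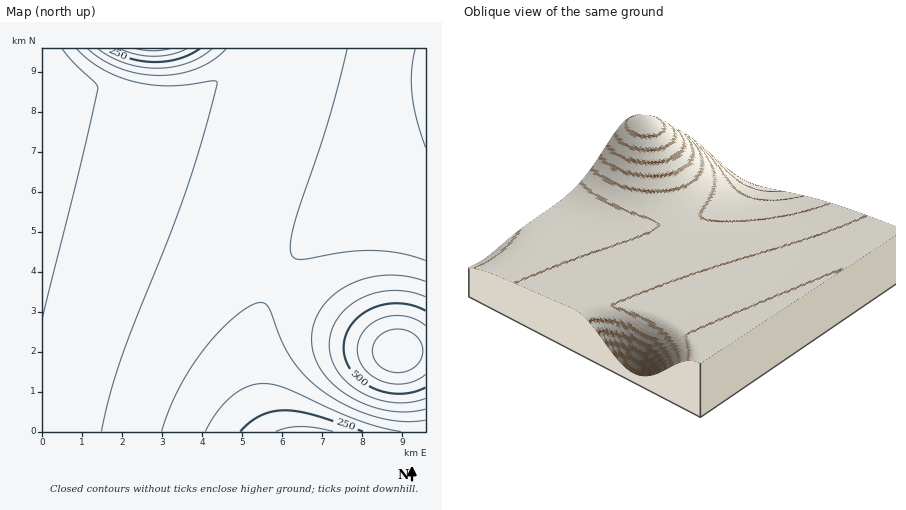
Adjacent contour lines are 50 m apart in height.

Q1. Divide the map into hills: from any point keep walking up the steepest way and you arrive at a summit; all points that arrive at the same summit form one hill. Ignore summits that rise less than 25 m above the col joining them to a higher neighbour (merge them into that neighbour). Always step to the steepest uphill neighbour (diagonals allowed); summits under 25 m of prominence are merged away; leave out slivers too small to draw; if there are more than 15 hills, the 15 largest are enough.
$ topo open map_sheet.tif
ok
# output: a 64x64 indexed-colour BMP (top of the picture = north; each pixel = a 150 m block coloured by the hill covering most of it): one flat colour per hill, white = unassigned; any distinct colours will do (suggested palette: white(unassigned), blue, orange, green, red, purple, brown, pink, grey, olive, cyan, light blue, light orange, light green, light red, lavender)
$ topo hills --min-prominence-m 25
<image width="64" height="64" href="data:image/bmp;base64,Qk12CAAAAAAAAHYAAAAoAAAAQAAAAEAAAAABAAQAAAAAAAAIAAATCwAAEwsAABAAAAAAAAAA////ALR3HwAOf/8ALKAsACgn1gC9Z5QAS1aMAMJ34wB/f38AIr28AM++FwDox64AeLv/AIrfmACWmP8A1bDFABEREREREREREREREREREREREREiIiIiIiIiIiIiIiIiERERERERERERERERERERERERESIiIiIiIiIiIiIiIiIRERERERERERERERERERERERESIiIiIiIiIiIiIiIiIhERERERERERERERERERERERERIiIiIiIiIiIiIiIiIiEREREREREREREREREREREREREiIiIiIiIiIiIiIiIiIREREREREREREREREREREREREiIiIiIiIiIiIiIiIiIhERERERERERERERERERERERESIiIiIiIiIiIiIiIiIiERERERERERERERERERERERERIiIiIiIiIiIiIiIiIiIREREREREREREREREREREREREiIiIiIiIiIiIiIiIiIhEREREREREREREREREREREREiIiIiIiIiIiIiIiIiIiERERERERERERERERERERERESIiIiIiIiIiIiIiIiIiIRERERERERERERERERERERERIiIiIiIiIiIiIiIiIiIhEREREREREREREREREREREREiIiIiIiIiIiIiIiIiIiERERERERERERERERERERERESIiIiIiIiIiIiIiIiIiIRERERERERERERERERERERERIiIiIiIiIiIiIiIiIiIhEREREREREREREREREREREREiIiIiIiIiIiIiIiIiIiERERERERERERERERERERERERIiIiIiIiIiIiIiIiIiIREREREREREREREREREREREREiIiIiIiIiIiIiIiIiIhERERERERERERERERERERERESIiIiIiIiIiIiIiIiIiERERERERERERERERERERERERIiIiIiIiIiIiIiIiIiIRERERERERERERERERERERERESIiIiIiIiIiIiIiIiIhERERERERERERERERERERERERIiIiIiIiIiIiIiIiIiEREREREREREREREREREREREREiIiIiIiIiIiIiIiIiIRERERERERERERERERERERERERIiIiIiIiIiIiIiIiIhEREREREREREREREREREREREREiIiIiIiIiIiIiIiIiERERERERERERERERERERERERERIiIiIiIiIiIiIiIiIRERERERERERERERERERERERERESIiIiIiIiIiIiIiIhEREREREREREREREREREREREREREiIiIiIiIiIiIiIiERERERERERERERERERERERERERESIiIiIiIiIiIiIiIREREREREREREREREREREREREREREiIiIiIiIiIiIiIhERERERERERERERERERERERERERERIiIiIiIiIiIiIiERERERERERERERERERERERERERERESIiIiIiIiIiIiIRERERERERERERERERERERERERERERESIiIiIiIiIiIhEREREREREREREREREREREREREREREREiIiIiIiIiIiEREREREREREREREREREREREREREREREREiIiIiIiIiIRERERERERERERERERERERERERERERERERIiIiIiIiIhEREREREREREREREREREREREREREREREREREiIiIiIiEREREREREREREREREREREREREREREREREREREiIiIiIRERERERERERERERERERERERERERERERERERERERIiIhERERERERERERERERERERERERERERERERERERERERERERERERERERERERERERERERERERERERERERERERERERERERERERERERERERERERERERERERERERERERERERERERERERERERERERERERERERERERERERERERERERERERERERERERERERERERERERERERERERERERERERERERERERERERERERERERERERERERERERERERERERERERERERERERERERERERERERERERERERERERERERERERERERERERERERERERERERERERERERERERERERERERERERERERERERERERERERERERERERERERERERERERERERERERERERERERERERERERERERERERERERERERERERERERERERERERERERERERERERERERERERERERERERERERERERERERERERERERERERERERERERERERERERERERERERERERERERERERERERERERERERERERERERERERERERERERERERERERERERERERERERERERERERERERERERERERERERERERERERERERERERERERERERERERERERERERERERERERERERERERERERERERERERERERERERERERERERERERERERERERERERERERERERERERERERERERERERERERERERERERERERERERERERERERERERERERERERERERERERERERERERERERERERERERERERERERERERERERERERERERERERERERERERERERERERERERERERERERERERERERERERERERERERERERERERERERERERERERERERERERERERERERERERERERERERERERERERERERERERERERERERERERERERERERERERERERERERERERERERERERERERERERERERERERERERERERERERERERERERERERERERERERERERERERERERERERERERERERERERERERERERERERERERERERERERERERER"/>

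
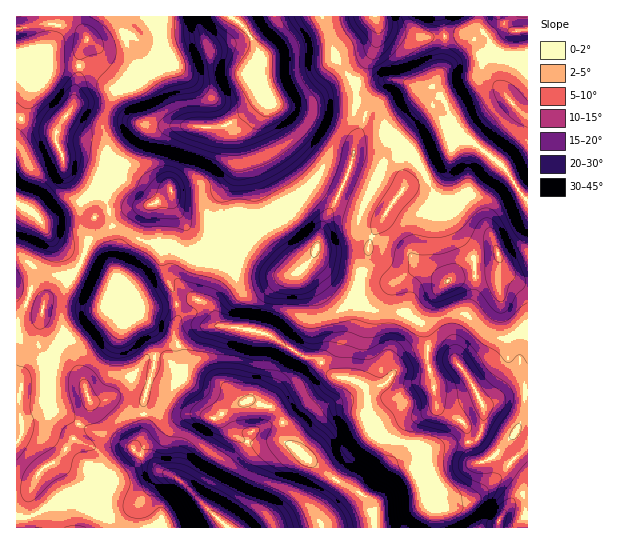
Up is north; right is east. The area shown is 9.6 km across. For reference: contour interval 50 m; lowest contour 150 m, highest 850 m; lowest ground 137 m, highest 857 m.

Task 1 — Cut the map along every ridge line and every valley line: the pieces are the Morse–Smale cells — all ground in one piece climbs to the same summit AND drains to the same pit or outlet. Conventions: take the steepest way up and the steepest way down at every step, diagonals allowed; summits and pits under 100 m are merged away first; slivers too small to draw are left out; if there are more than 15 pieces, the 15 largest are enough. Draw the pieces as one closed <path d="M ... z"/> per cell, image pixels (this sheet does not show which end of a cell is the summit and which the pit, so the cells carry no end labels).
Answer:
<path d="M199 300l-9 0-13 5 2 12-4 9 0 13 6 12 4 20 6 5 32 9 18 16 10-1 22 8 10 13 1 14 5 9 42 33 26 14 16 12 2 25 60 0 1-18 2-3 36-8 35-34-9-8-1-6 20-24 5-18 1-14-18 1-18 8-7 0-14-27-11-14-8 0-26 9-26-1-12 13-8 3-12 0-11-7-20-4-17-17-18-4-33-22-47-8-3-3-4-12z"/><path d="M231 16l-214 0-1 101 27 10 16 0-4 11 8 19 1 12 23 28 8-4 7-10 12-4 5-5 9-20 18-26 19-3 57 2 15-7 28-25-12-17 0-7 6-9-2-13-12-20z"/><path d="M351 80l-16 3-22 16-15 5-23 0-4-1-5-7-30 27 0 44-3 10-12 20 0 32-8 13-4 14 12 4 21 3 33 12 20-2 13-10 8-13 7-25 25-51 7-29 10-30-9-12 1-20z"/><path d="M499 259l0 8-6 8-35 2-12 4-20-10-13 0-16 10-16 7-8 3-15 0-3 38-8 18 0 31 18 9 12 0 8-3 12-13 26 1 26-9 8 0 11 14 14 27 7 0 18-8 18-1-1-17 4-11 0-84-10-2-7-4-10-10z"/><path d="M169 411l-25 3 0 17-11 19 16 9 12 12 24 13 42 44 148-1 0-18-2-6-6-6-36-20-44-34-38 0-14-7-16-19-6 2-18-6-13 2z"/><path d="M455 135l-7 27-10 10-31 13-19 24-19 33-7 35 31 6 20-12 13 0 21 10 19-20 12-5 20-3 3 14 10 10 11 6 6-1 0-81-8-8-19-29-30-23z"/><path d="M18 289l-2 1 0 105 4 0-1 12 2 27-5 9 0 84 77 1 4-7 3-16 5-12-2-14-6-10 3-11-1-5-6-6-20-9 4-12 12-19 0-8-5-16-14-12-17-6-13-16-1-19 5-28-10-9z"/><path d="M399 80l-41 3-2 2 0 18 9 12-10 30-7 29-25 51-8 26 0 6 7 7 12 7 27 5 6-15 5-26 23-36 12-14 31-13 11-13 6-24-10-33-14-15-12 1z"/><path d="M85 255l-14 24-22 17-5 7-5 27 1 19 13 16 17 6 14 12 4 15 3 3 18-1 21 13 13 2 1-17 11-33 0-23-3-8-20-31-7-4-10-2 1-19-4-7-13-10z"/><path d="M313 256l-10 12-12 7-16 0-33-12-21-3-12-4-5 9-7 34 8 4 7 7 4 12 3 3 47 8 33 22 18 4 17 17 12 3 1-32 9-25 1-31-23-11-17-15z"/><path d="M242 116l-20 11-57-2-19 3-18 26-9 20-5 5-12 4-7 10-8 5 8 19 15-6 40-6 21-13 2 14 14 20 6 16 9 10 7 3 12-26-1-26 1-6 14-24 0-43 1-7z"/><path d="M374 16l-142 1 13 12 12 20 2 13-6 9 0 7 14 20 8 6 23 0 15-5 22-16 8-3 14 2 2-7 12-18 6-16 0-18z"/><path d="M463 35l-19 2-1 26-11 24 13 15 10 32 3 3 13 4 30 23 19 29 7 7 1-85-9-4-31-36-13-34z"/><path d="M171 192l-17 12-49 8-12 7-2 16-7 19 15 7 13 10 4 7-1 19 10 2 13 8 28 0 10-4-3-13-10-23 0-18 4-14 1-26 4-12z"/><path d="M109 400l-19 0-1 7-16 27 2 6 18 7 6 6 1 5-3 11 6 10 2 14-5 12-3 16-4 6 50 1-2-26 11-16 10-10 6-2-7-3-12-12-16-9 11-19 0-16-14-2z"/>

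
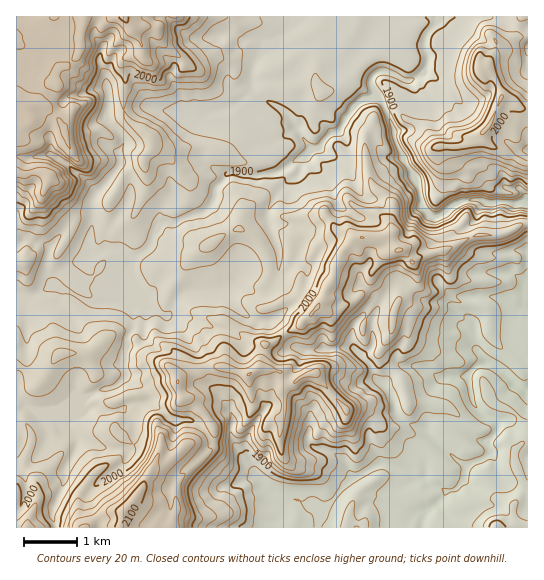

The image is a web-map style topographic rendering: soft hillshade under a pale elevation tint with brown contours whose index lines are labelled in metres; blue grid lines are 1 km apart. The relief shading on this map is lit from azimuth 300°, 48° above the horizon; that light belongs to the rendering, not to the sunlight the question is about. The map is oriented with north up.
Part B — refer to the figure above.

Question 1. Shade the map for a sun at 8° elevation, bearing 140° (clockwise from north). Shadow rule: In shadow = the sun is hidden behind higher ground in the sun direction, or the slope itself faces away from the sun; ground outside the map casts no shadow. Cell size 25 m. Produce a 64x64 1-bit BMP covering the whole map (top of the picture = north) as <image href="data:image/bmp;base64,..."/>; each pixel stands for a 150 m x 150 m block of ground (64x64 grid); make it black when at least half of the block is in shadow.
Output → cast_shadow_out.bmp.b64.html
<image width="64" height="64" href="data:image/bmp;base64,Qk0+AgAAAAAAAD4AAAAoAAAAQAAAAEAAAAABAAEAAAAAAAACAAATCwAAEwsAAAIAAAAAAAAA////AAAAAAAHCAAAAAAAEIfAAAAAAAAwz3gAAAAAAABOfAAAAAAAAEd+AAAAAAAAB38AAAAAAAADvwAAAAAAAAHfgAAAAAAAAH+AAAAAAAAAP8AAgAAAAAAP2AAAAAAAAAPYAAAAAAgAA9wWAAAAAAAD2AIAAAAAAAHAAQAAAAAAAYAAAAAAAAAIMAAAAAAAAAwAAAAAAAAAACAAAAAAAAAAAAAYAABAAAAADNwAAAAAAGOM/wAAAAACwww/CAAAAADwAwAAAAAAAOAHgAAAAAAAAAfgAAAAAAAAAPAAAAAAAAAAeAAAAAAAAAA8AAAAAAAAADwAAAAAAAAAHgAAAAAAAAAOAAAAAAAAAA4AAAAAAAAABwAAAAAAAAADAAAAAAAAAAOADgAAAAAAAABPgAAAAAAAPl7cAAAAAACwf38AAAAAAIA/f0AAAAAeGAP+AAAAAA6QEAAgAAAADYAwAAAAACIBACAAAAAAAAAAAAB8AAAAAAAAADAAAAAEAAAAAAAAAAAAEAAAAAAAAQA+AAAAAAAAgf/AAAAAAABAP+AAAAAAAGAP4AAAAAAAOAPwA4AAAAAYAfAAAAAAAAAAEAAAAAAAAAAAAAAAAAAEAAAAAAAAAAABgAAAAAAAAAHAAAAAAAAAAcAAEAAAAAAD4AAAAAAAAAPAAAAAAAAAAfAAAAAAAAAAYA=="/>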